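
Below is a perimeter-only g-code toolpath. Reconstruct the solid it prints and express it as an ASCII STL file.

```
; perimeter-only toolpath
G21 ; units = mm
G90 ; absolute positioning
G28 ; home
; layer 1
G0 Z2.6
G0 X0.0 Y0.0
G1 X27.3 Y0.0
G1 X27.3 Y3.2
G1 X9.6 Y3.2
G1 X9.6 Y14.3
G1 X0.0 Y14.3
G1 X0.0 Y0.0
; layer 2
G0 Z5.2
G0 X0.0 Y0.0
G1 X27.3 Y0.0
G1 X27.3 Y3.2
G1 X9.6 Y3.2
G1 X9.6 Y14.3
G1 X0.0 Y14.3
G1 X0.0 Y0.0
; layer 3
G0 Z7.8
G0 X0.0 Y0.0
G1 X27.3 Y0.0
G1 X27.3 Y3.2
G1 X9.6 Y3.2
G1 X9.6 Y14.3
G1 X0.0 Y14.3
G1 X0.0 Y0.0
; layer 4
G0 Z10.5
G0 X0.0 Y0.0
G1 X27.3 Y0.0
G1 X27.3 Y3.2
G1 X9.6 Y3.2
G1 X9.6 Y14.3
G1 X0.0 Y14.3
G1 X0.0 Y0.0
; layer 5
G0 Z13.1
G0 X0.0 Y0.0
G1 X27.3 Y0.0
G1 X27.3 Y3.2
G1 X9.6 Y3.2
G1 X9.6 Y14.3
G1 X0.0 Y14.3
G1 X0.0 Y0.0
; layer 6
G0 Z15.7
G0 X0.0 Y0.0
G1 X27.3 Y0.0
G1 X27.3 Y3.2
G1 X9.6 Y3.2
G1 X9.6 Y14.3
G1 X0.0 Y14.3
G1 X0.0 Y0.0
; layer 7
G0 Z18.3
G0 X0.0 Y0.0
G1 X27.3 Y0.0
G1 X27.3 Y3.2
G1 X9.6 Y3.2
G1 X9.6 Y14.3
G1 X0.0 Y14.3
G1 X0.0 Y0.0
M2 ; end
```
solid part
  facet normal 0.0000 0.0000 -1.0000
    outer loop
      vertex 27.3 3.2 0.0
      vertex 27.3 0.0 0.0
      vertex 0.0 0.0 0.0
    endloop
  endfacet
  facet normal 0.0000 0.0000 -1.0000
    outer loop
      vertex 9.6 3.2 0.0
      vertex 27.3 3.2 0.0
      vertex 0.0 0.0 0.0
    endloop
  endfacet
  facet normal 0.0000 0.0000 -1.0000
    outer loop
      vertex 9.6 14.3 0.0
      vertex 9.6 3.2 0.0
      vertex 0.0 0.0 0.0
    endloop
  endfacet
  facet normal 0.0000 0.0000 -1.0000
    outer loop
      vertex 0.0 14.3 0.0
      vertex 9.6 14.3 0.0
      vertex 0.0 0.0 0.0
    endloop
  endfacet
  facet normal 0.0000 0.0000 1.0000
    outer loop
      vertex 0.0 0.0 18.3
      vertex 27.3 0.0 18.3
      vertex 27.3 3.2 18.3
    endloop
  endfacet
  facet normal 0.0000 0.0000 1.0000
    outer loop
      vertex 0.0 0.0 18.3
      vertex 27.3 3.2 18.3
      vertex 9.6 3.2 18.3
    endloop
  endfacet
  facet normal 0.0000 0.0000 1.0000
    outer loop
      vertex 0.0 0.0 18.3
      vertex 9.6 3.2 18.3
      vertex 9.6 14.3 18.3
    endloop
  endfacet
  facet normal 0.0000 0.0000 1.0000
    outer loop
      vertex 0.0 0.0 18.3
      vertex 9.6 14.3 18.3
      vertex 0.0 14.3 18.3
    endloop
  endfacet
  facet normal 0.0000 -1.0000 0.0000
    outer loop
      vertex 0.0 0.0 0.0
      vertex 27.3 0.0 0.0
      vertex 27.3 0.0 18.3
    endloop
  endfacet
  facet normal 0.0000 -1.0000 0.0000
    outer loop
      vertex 0.0 0.0 0.0
      vertex 27.3 0.0 18.3
      vertex 0.0 0.0 18.3
    endloop
  endfacet
  facet normal 1.0000 0.0000 0.0000
    outer loop
      vertex 27.3 0.0 0.0
      vertex 27.3 3.2 0.0
      vertex 27.3 3.2 18.3
    endloop
  endfacet
  facet normal 1.0000 0.0000 0.0000
    outer loop
      vertex 27.3 0.0 0.0
      vertex 27.3 3.2 18.3
      vertex 27.3 0.0 18.3
    endloop
  endfacet
  facet normal 0.0000 1.0000 0.0000
    outer loop
      vertex 27.3 3.2 0.0
      vertex 9.6 3.2 0.0
      vertex 9.6 3.2 18.3
    endloop
  endfacet
  facet normal 0.0000 1.0000 0.0000
    outer loop
      vertex 27.3 3.2 0.0
      vertex 9.6 3.2 18.3
      vertex 27.3 3.2 18.3
    endloop
  endfacet
  facet normal 1.0000 0.0000 0.0000
    outer loop
      vertex 9.6 3.2 0.0
      vertex 9.6 14.3 0.0
      vertex 9.6 14.3 18.3
    endloop
  endfacet
  facet normal 1.0000 0.0000 0.0000
    outer loop
      vertex 9.6 3.2 0.0
      vertex 9.6 14.3 18.3
      vertex 9.6 3.2 18.3
    endloop
  endfacet
  facet normal 0.0000 1.0000 0.0000
    outer loop
      vertex 9.6 14.3 0.0
      vertex 0.0 14.3 0.0
      vertex 0.0 14.3 18.3
    endloop
  endfacet
  facet normal 0.0000 1.0000 0.0000
    outer loop
      vertex 9.6 14.3 0.0
      vertex 0.0 14.3 18.3
      vertex 9.6 14.3 18.3
    endloop
  endfacet
  facet normal -1.0000 0.0000 0.0000
    outer loop
      vertex 0.0 14.3 0.0
      vertex 0.0 0.0 0.0
      vertex 0.0 0.0 18.3
    endloop
  endfacet
  facet normal -1.0000 0.0000 0.0000
    outer loop
      vertex 0.0 14.3 0.0
      vertex 0.0 0.0 18.3
      vertex 0.0 14.3 18.3
    endloop
  endfacet
endsolid part

The G0 Z moves step by Δz≈2.6 mm. Every layer's G1 loop is the same polygon, so the solid is a straight extrusion of it from z=0 to z≈18.3. Closing with flat bottom and top caps and triangulating gives 20 facets — an L-shaped prism: outer 27.3 × 14.3 mm, arm thicknesses ≈ 3.2 mm (horizontal) and 9.6 mm (vertical), extruded 18.3 mm in z.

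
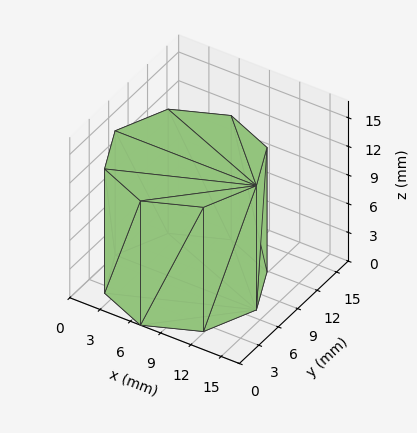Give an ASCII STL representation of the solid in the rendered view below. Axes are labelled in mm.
Reading the render: the shape is a regular 8-sided prism (a cylinder approximated with 8 flat sides), circumscribed radius ≈ 7 mm, height ≈ 13 mm (dimensions read to the nearest mm from the axis ticks). For the STL, each face is triangulated and given an outward normal.

solid part
  facet normal 0.0000 0.0000 -1.0000
    outer loop
      vertex 7.0 14.0 0.0
      vertex 11.9 11.9 0.0
      vertex 14.0 7.0 0.0
    endloop
  endfacet
  facet normal 0.0000 0.0000 -1.0000
    outer loop
      vertex 2.1 11.9 0.0
      vertex 7.0 14.0 0.0
      vertex 14.0 7.0 0.0
    endloop
  endfacet
  facet normal 0.0000 0.0000 -1.0000
    outer loop
      vertex 0.0 7.0 0.0
      vertex 2.1 11.9 0.0
      vertex 14.0 7.0 0.0
    endloop
  endfacet
  facet normal 0.0000 0.0000 -1.0000
    outer loop
      vertex 2.1 2.1 0.0
      vertex 0.0 7.0 0.0
      vertex 14.0 7.0 0.0
    endloop
  endfacet
  facet normal 0.0000 0.0000 -1.0000
    outer loop
      vertex 7.0 0.0 0.0
      vertex 2.1 2.1 0.0
      vertex 14.0 7.0 0.0
    endloop
  endfacet
  facet normal 0.0000 0.0000 -1.0000
    outer loop
      vertex 11.9 2.1 0.0
      vertex 7.0 0.0 0.0
      vertex 14.0 7.0 0.0
    endloop
  endfacet
  facet normal 0.0000 0.0000 1.0000
    outer loop
      vertex 14.0 7.0 13.0
      vertex 11.9 11.9 13.0
      vertex 7.0 14.0 13.0
    endloop
  endfacet
  facet normal 0.0000 0.0000 1.0000
    outer loop
      vertex 14.0 7.0 13.0
      vertex 7.0 14.0 13.0
      vertex 2.1 11.9 13.0
    endloop
  endfacet
  facet normal 0.0000 0.0000 1.0000
    outer loop
      vertex 14.0 7.0 13.0
      vertex 2.1 11.9 13.0
      vertex 0.0 7.0 13.0
    endloop
  endfacet
  facet normal 0.0000 0.0000 1.0000
    outer loop
      vertex 14.0 7.0 13.0
      vertex 0.0 7.0 13.0
      vertex 2.1 2.1 13.0
    endloop
  endfacet
  facet normal 0.0000 0.0000 1.0000
    outer loop
      vertex 14.0 7.0 13.0
      vertex 2.1 2.1 13.0
      vertex 7.0 0.0 13.0
    endloop
  endfacet
  facet normal 0.0000 0.0000 1.0000
    outer loop
      vertex 14.0 7.0 13.0
      vertex 7.0 0.0 13.0
      vertex 11.9 2.1 13.0
    endloop
  endfacet
  facet normal 0.9191 0.3939 0.0000
    outer loop
      vertex 14.0 7.0 0.0
      vertex 11.9 11.9 0.0
      vertex 11.9 11.9 13.0
    endloop
  endfacet
  facet normal 0.9191 0.3939 0.0000
    outer loop
      vertex 14.0 7.0 0.0
      vertex 11.9 11.9 13.0
      vertex 14.0 7.0 13.0
    endloop
  endfacet
  facet normal 0.3939 0.9191 0.0000
    outer loop
      vertex 11.9 11.9 0.0
      vertex 7.0 14.0 0.0
      vertex 7.0 14.0 13.0
    endloop
  endfacet
  facet normal 0.3939 0.9191 0.0000
    outer loop
      vertex 11.9 11.9 0.0
      vertex 7.0 14.0 13.0
      vertex 11.9 11.9 13.0
    endloop
  endfacet
  facet normal -0.3939 0.9191 0.0000
    outer loop
      vertex 7.0 14.0 0.0
      vertex 2.1 11.9 0.0
      vertex 2.1 11.9 13.0
    endloop
  endfacet
  facet normal -0.3939 0.9191 0.0000
    outer loop
      vertex 7.0 14.0 0.0
      vertex 2.1 11.9 13.0
      vertex 7.0 14.0 13.0
    endloop
  endfacet
  facet normal -0.9191 0.3939 0.0000
    outer loop
      vertex 2.1 11.9 0.0
      vertex 0.0 7.0 0.0
      vertex 0.0 7.0 13.0
    endloop
  endfacet
  facet normal -0.9191 0.3939 0.0000
    outer loop
      vertex 2.1 11.9 0.0
      vertex 0.0 7.0 13.0
      vertex 2.1 11.9 13.0
    endloop
  endfacet
  facet normal -0.9191 -0.3939 0.0000
    outer loop
      vertex 0.0 7.0 0.0
      vertex 2.1 2.1 0.0
      vertex 2.1 2.1 13.0
    endloop
  endfacet
  facet normal -0.9191 -0.3939 0.0000
    outer loop
      vertex 0.0 7.0 0.0
      vertex 2.1 2.1 13.0
      vertex 0.0 7.0 13.0
    endloop
  endfacet
  facet normal -0.3939 -0.9191 0.0000
    outer loop
      vertex 2.1 2.1 0.0
      vertex 7.0 0.0 0.0
      vertex 7.0 0.0 13.0
    endloop
  endfacet
  facet normal -0.3939 -0.9191 0.0000
    outer loop
      vertex 2.1 2.1 0.0
      vertex 7.0 0.0 13.0
      vertex 2.1 2.1 13.0
    endloop
  endfacet
  facet normal 0.3939 -0.9191 0.0000
    outer loop
      vertex 7.0 0.0 0.0
      vertex 11.9 2.1 0.0
      vertex 11.9 2.1 13.0
    endloop
  endfacet
  facet normal 0.3939 -0.9191 0.0000
    outer loop
      vertex 7.0 0.0 0.0
      vertex 11.9 2.1 13.0
      vertex 7.0 0.0 13.0
    endloop
  endfacet
  facet normal 0.9191 -0.3939 0.0000
    outer loop
      vertex 11.9 2.1 0.0
      vertex 14.0 7.0 0.0
      vertex 14.0 7.0 13.0
    endloop
  endfacet
  facet normal 0.9191 -0.3939 0.0000
    outer loop
      vertex 11.9 2.1 0.0
      vertex 14.0 7.0 13.0
      vertex 11.9 2.1 13.0
    endloop
  endfacet
endsolid part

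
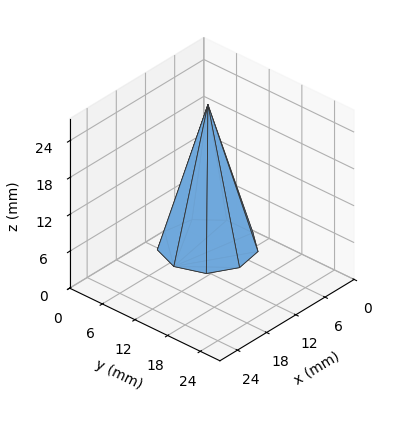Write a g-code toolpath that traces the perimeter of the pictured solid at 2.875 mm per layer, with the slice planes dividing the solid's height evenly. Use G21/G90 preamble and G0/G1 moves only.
Reading the render: the shape is a regular 9-sided pyramid, base circumscribed radius ≈ 7 mm, apex at z ≈ 23 mm (dimensions read to the nearest mm from the axis ticks). For the g-code, the solid's height is divided into equal slices at the stated Δz and each level perimeter traced with G1 moves after a G0 lift.

; perimeter-only toolpath
G21 ; units = mm
G90 ; absolute positioning
G28 ; home
; layer 1
G0 Z2.875
G0 X13.125 Y7.000
G1 X11.692 Y10.938
G1 X8.064 Y13.032
G1 X3.938 Y12.304
G1 X1.244 Y9.095
G1 X1.244 Y4.905
G1 X3.938 Y1.696
G1 X8.064 Y0.968
G1 X11.692 Y3.062
G1 X13.125 Y7.000
; layer 2
G0 Z5.750
G0 X12.250 Y7.000
G1 X11.021 Y10.375
G1 X7.912 Y12.171
G1 X4.375 Y11.546
G1 X2.067 Y8.796
G1 X2.067 Y5.204
G1 X4.375 Y2.454
G1 X7.912 Y1.829
G1 X11.021 Y3.625
G1 X12.250 Y7.000
; layer 3
G0 Z8.625
G0 X11.375 Y7.000
G1 X10.351 Y9.812
G1 X7.760 Y11.309
G1 X4.812 Y10.789
G1 X2.889 Y8.496
G1 X2.889 Y5.504
G1 X4.812 Y3.211
G1 X7.760 Y2.691
G1 X10.351 Y4.188
G1 X11.375 Y7.000
; layer 4
G0 Z11.500
G0 X10.500 Y7.000
G1 X9.681 Y9.250
G1 X7.608 Y10.447
G1 X5.250 Y10.031
G1 X3.711 Y8.197
G1 X3.711 Y5.803
G1 X5.250 Y3.969
G1 X7.608 Y3.553
G1 X9.681 Y4.750
G1 X10.500 Y7.000
; layer 5
G0 Z14.375
G0 X9.625 Y7.000
G1 X9.011 Y8.688
G1 X7.456 Y9.585
G1 X5.688 Y9.273
G1 X4.533 Y7.898
G1 X4.533 Y6.102
G1 X5.688 Y4.727
G1 X7.456 Y4.415
G1 X9.011 Y5.312
G1 X9.625 Y7.000
; layer 6
G0 Z17.250
G0 X8.750 Y7.000
G1 X8.341 Y8.125
G1 X7.304 Y8.723
G1 X6.125 Y8.515
G1 X5.356 Y7.598
G1 X5.356 Y6.402
G1 X6.125 Y5.484
G1 X7.304 Y5.277
G1 X8.341 Y5.875
G1 X8.750 Y7.000
; layer 7
G0 Z20.125
G0 X7.875 Y7.000
G1 X7.670 Y7.562
G1 X7.152 Y7.862
G1 X6.562 Y7.758
G1 X6.178 Y7.299
G1 X6.178 Y6.701
G1 X6.562 Y6.242
G1 X7.152 Y6.138
G1 X7.670 Y6.438
G1 X7.875 Y7.000
M2 ; end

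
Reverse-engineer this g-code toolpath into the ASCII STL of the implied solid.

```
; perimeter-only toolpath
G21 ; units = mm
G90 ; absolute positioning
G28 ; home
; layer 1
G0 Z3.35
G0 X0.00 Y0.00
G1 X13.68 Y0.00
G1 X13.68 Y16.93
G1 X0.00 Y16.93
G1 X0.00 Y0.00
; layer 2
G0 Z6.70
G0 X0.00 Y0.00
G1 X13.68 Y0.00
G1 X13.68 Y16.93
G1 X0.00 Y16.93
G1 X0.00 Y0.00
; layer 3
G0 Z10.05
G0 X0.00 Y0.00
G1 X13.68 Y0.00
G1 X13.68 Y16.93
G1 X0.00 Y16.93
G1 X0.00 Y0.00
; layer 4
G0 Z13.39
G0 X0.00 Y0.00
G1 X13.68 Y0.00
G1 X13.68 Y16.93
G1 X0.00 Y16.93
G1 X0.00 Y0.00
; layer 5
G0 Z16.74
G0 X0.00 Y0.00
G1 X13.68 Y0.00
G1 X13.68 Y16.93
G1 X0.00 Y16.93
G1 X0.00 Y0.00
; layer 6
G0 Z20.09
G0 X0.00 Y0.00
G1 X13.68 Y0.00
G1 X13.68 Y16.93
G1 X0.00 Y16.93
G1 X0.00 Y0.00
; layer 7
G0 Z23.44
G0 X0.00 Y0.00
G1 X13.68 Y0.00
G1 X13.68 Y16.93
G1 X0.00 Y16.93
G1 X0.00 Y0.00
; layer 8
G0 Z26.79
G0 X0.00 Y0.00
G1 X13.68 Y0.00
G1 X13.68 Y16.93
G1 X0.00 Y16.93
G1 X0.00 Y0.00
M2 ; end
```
solid part
  facet normal 0.0000 0.0000 -1.0000
    outer loop
      vertex 13.68 16.93 0.00
      vertex 13.68 0.00 0.00
      vertex 0.00 0.00 0.00
    endloop
  endfacet
  facet normal 0.0000 0.0000 -1.0000
    outer loop
      vertex 0.00 16.93 0.00
      vertex 13.68 16.93 0.00
      vertex 0.00 0.00 0.00
    endloop
  endfacet
  facet normal 0.0000 0.0000 1.0000
    outer loop
      vertex 0.00 0.00 26.79
      vertex 13.68 0.00 26.79
      vertex 13.68 16.93 26.79
    endloop
  endfacet
  facet normal 0.0000 0.0000 1.0000
    outer loop
      vertex 0.00 0.00 26.79
      vertex 13.68 16.93 26.79
      vertex 0.00 16.93 26.79
    endloop
  endfacet
  facet normal 0.0000 -1.0000 0.0000
    outer loop
      vertex 0.00 0.00 0.00
      vertex 13.68 0.00 0.00
      vertex 13.68 0.00 26.79
    endloop
  endfacet
  facet normal 0.0000 -1.0000 0.0000
    outer loop
      vertex 0.00 0.00 0.00
      vertex 13.68 0.00 26.79
      vertex 0.00 0.00 26.79
    endloop
  endfacet
  facet normal 0.0000 1.0000 0.0000
    outer loop
      vertex 13.68 16.93 26.79
      vertex 13.68 16.93 0.00
      vertex 0.00 16.93 0.00
    endloop
  endfacet
  facet normal 0.0000 1.0000 0.0000
    outer loop
      vertex 0.00 16.93 26.79
      vertex 13.68 16.93 26.79
      vertex 0.00 16.93 0.00
    endloop
  endfacet
  facet normal -1.0000 0.0000 0.0000
    outer loop
      vertex 0.00 16.93 26.79
      vertex 0.00 16.93 0.00
      vertex 0.00 0.00 0.00
    endloop
  endfacet
  facet normal -1.0000 0.0000 0.0000
    outer loop
      vertex 0.00 0.00 26.79
      vertex 0.00 16.93 26.79
      vertex 0.00 0.00 0.00
    endloop
  endfacet
  facet normal 1.0000 0.0000 0.0000
    outer loop
      vertex 13.68 0.00 0.00
      vertex 13.68 16.93 0.00
      vertex 13.68 16.93 26.79
    endloop
  endfacet
  facet normal 1.0000 0.0000 0.0000
    outer loop
      vertex 13.68 0.00 0.00
      vertex 13.68 16.93 26.79
      vertex 13.68 0.00 26.79
    endloop
  endfacet
endsolid part

The G0 Z moves step by Δz≈3.35 mm. Every layer's G1 loop is the same polygon, so the solid is a straight extrusion of it from z=0 to z≈26.8. Closing with flat bottom and top caps and triangulating gives 12 facets — a rectangular box, roughly 13.7 × 16.9 mm footprint and 26.8 mm tall.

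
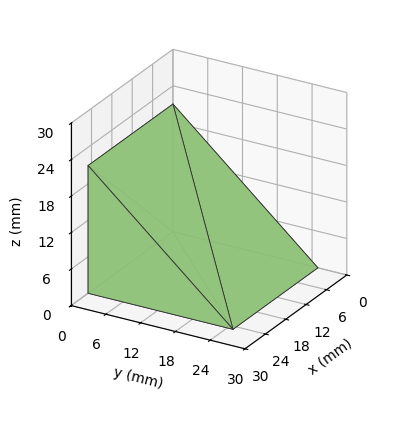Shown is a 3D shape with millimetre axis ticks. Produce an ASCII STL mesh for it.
Reading the render: the shape is a wedge (ramp): 25 × 25 mm base, rising to 21 mm along the y=0 edge and sloping linearly to z=0 at y=25 (dimensions read to the nearest mm from the axis ticks). For the STL, each face is triangulated and given an outward normal.

solid part
  facet normal 0.0000 0.0000 -1.0000
    outer loop
      vertex 25.0 25.0 0.0
      vertex 25.0 0.0 0.0
      vertex 0.0 0.0 0.0
    endloop
  endfacet
  facet normal 0.0000 0.0000 -1.0000
    outer loop
      vertex 0.0 25.0 0.0
      vertex 25.0 25.0 0.0
      vertex 0.0 0.0 0.0
    endloop
  endfacet
  facet normal 0.0000 -1.0000 0.0000
    outer loop
      vertex 0.0 0.0 0.0
      vertex 25.0 0.0 0.0
      vertex 25.0 0.0 21.0
    endloop
  endfacet
  facet normal 0.0000 -1.0000 0.0000
    outer loop
      vertex 0.0 0.0 0.0
      vertex 25.0 0.0 21.0
      vertex 0.0 0.0 21.0
    endloop
  endfacet
  facet normal 0.0000 0.6432 0.7657
    outer loop
      vertex 0.0 0.0 21.0
      vertex 25.0 0.0 21.0
      vertex 25.0 25.0 0.0
    endloop
  endfacet
  facet normal 0.0000 0.6432 0.7657
    outer loop
      vertex 0.0 0.0 21.0
      vertex 25.0 25.0 0.0
      vertex 0.0 25.0 0.0
    endloop
  endfacet
  facet normal -1.0000 0.0000 0.0000
    outer loop
      vertex 0.0 0.0 21.0
      vertex 0.0 25.0 0.0
      vertex 0.0 0.0 0.0
    endloop
  endfacet
  facet normal 1.0000 0.0000 0.0000
    outer loop
      vertex 25.0 0.0 0.0
      vertex 25.0 25.0 0.0
      vertex 25.0 0.0 21.0
    endloop
  endfacet
endsolid part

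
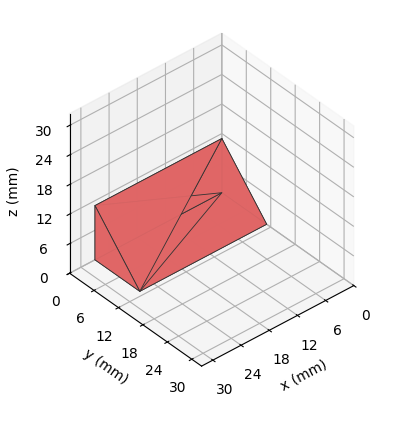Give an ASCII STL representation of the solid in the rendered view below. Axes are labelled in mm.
Reading the render: the shape is a wedge (ramp): 27 × 11 mm base, rising to 11 mm along the y=0 edge and sloping linearly to z=0 at y=11 (dimensions read to the nearest mm from the axis ticks). For the STL, each face is triangulated and given an outward normal.

solid part
  facet normal 0.0000 0.0000 -1.0000
    outer loop
      vertex 27.0 11.0 0.0
      vertex 27.0 0.0 0.0
      vertex 0.0 0.0 0.0
    endloop
  endfacet
  facet normal 0.0000 0.0000 -1.0000
    outer loop
      vertex 0.0 11.0 0.0
      vertex 27.0 11.0 0.0
      vertex 0.0 0.0 0.0
    endloop
  endfacet
  facet normal 0.0000 -1.0000 0.0000
    outer loop
      vertex 0.0 0.0 0.0
      vertex 27.0 0.0 0.0
      vertex 27.0 0.0 11.0
    endloop
  endfacet
  facet normal 0.0000 -1.0000 0.0000
    outer loop
      vertex 0.0 0.0 0.0
      vertex 27.0 0.0 11.0
      vertex 0.0 0.0 11.0
    endloop
  endfacet
  facet normal 0.0000 0.7071 0.7071
    outer loop
      vertex 0.0 0.0 11.0
      vertex 27.0 0.0 11.0
      vertex 27.0 11.0 0.0
    endloop
  endfacet
  facet normal 0.0000 0.7071 0.7071
    outer loop
      vertex 0.0 0.0 11.0
      vertex 27.0 11.0 0.0
      vertex 0.0 11.0 0.0
    endloop
  endfacet
  facet normal -1.0000 0.0000 0.0000
    outer loop
      vertex 0.0 0.0 11.0
      vertex 0.0 11.0 0.0
      vertex 0.0 0.0 0.0
    endloop
  endfacet
  facet normal 1.0000 0.0000 0.0000
    outer loop
      vertex 27.0 0.0 0.0
      vertex 27.0 11.0 0.0
      vertex 27.0 0.0 11.0
    endloop
  endfacet
endsolid part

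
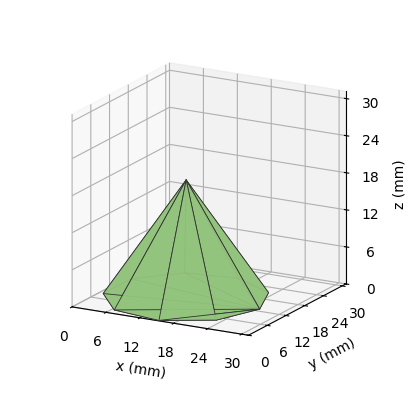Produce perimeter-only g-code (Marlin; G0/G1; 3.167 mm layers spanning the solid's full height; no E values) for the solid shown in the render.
Reading the render: the shape is a regular 9-sided pyramid, base circumscribed radius ≈ 13 mm, apex at z ≈ 19 mm (dimensions read to the nearest mm from the axis ticks). For the g-code, the solid's height is divided into equal slices at the stated Δz and each level perimeter traced with G1 moves after a G0 lift.

; perimeter-only toolpath
G21 ; units = mm
G90 ; absolute positioning
G28 ; home
; layer 1
G0 Z3.167
G0 X23.833 Y13.000
G1 X21.299 Y19.963
G1 X14.881 Y23.669
G1 X7.583 Y22.382
G1 X2.820 Y16.705
G1 X2.820 Y9.295
G1 X7.583 Y3.618
G1 X14.881 Y2.331
G1 X21.299 Y6.037
G1 X23.833 Y13.000
; layer 2
G0 Z6.333
G0 X21.667 Y13.000
G1 X19.639 Y18.571
G1 X14.505 Y21.535
G1 X8.667 Y20.505
G1 X4.856 Y15.964
G1 X4.856 Y10.036
G1 X8.667 Y5.495
G1 X14.505 Y4.465
G1 X19.639 Y7.429
G1 X21.667 Y13.000
; layer 3
G0 Z9.500
G0 X19.500 Y13.000
G1 X17.980 Y17.178
G1 X14.128 Y19.401
G1 X9.750 Y18.629
G1 X6.892 Y15.223
G1 X6.892 Y10.777
G1 X9.750 Y7.371
G1 X14.128 Y6.598
G1 X17.980 Y8.822
G1 X19.500 Y13.000
; layer 4
G0 Z12.667
G0 X17.333 Y13.000
G1 X16.320 Y15.785
G1 X13.752 Y17.268
G1 X10.833 Y16.753
G1 X8.928 Y14.482
G1 X8.928 Y11.518
G1 X10.833 Y9.247
G1 X13.752 Y8.732
G1 X16.320 Y10.215
G1 X17.333 Y13.000
; layer 5
G0 Z15.833
G0 X15.167 Y13.000
G1 X14.660 Y14.393
G1 X13.376 Y15.134
G1 X11.917 Y14.876
G1 X10.964 Y13.741
G1 X10.964 Y12.259
G1 X11.917 Y11.124
G1 X13.376 Y10.866
G1 X14.660 Y11.607
G1 X15.167 Y13.000
M2 ; end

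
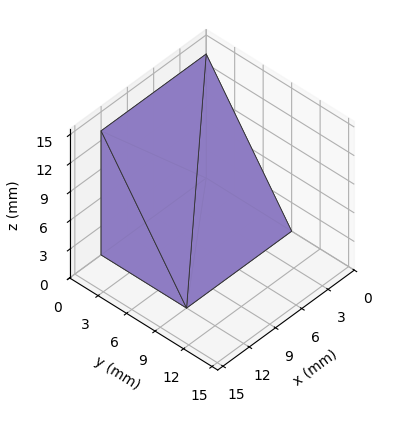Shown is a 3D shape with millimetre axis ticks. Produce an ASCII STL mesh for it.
Reading the render: the shape is a wedge (ramp): 12 × 9 mm base, rising to 13 mm along the y=0 edge and sloping linearly to z=0 at y=9 (dimensions read to the nearest mm from the axis ticks). For the STL, each face is triangulated and given an outward normal.

solid part
  facet normal 0.0000 0.0000 -1.0000
    outer loop
      vertex 12.00 9.00 0.00
      vertex 12.00 0.00 0.00
      vertex 0.00 0.00 0.00
    endloop
  endfacet
  facet normal 0.0000 0.0000 -1.0000
    outer loop
      vertex 0.00 9.00 0.00
      vertex 12.00 9.00 0.00
      vertex 0.00 0.00 0.00
    endloop
  endfacet
  facet normal 0.0000 -1.0000 0.0000
    outer loop
      vertex 0.00 0.00 0.00
      vertex 12.00 0.00 0.00
      vertex 12.00 0.00 13.00
    endloop
  endfacet
  facet normal 0.0000 -1.0000 0.0000
    outer loop
      vertex 0.00 0.00 0.00
      vertex 12.00 0.00 13.00
      vertex 0.00 0.00 13.00
    endloop
  endfacet
  facet normal 0.0000 0.8222 0.5692
    outer loop
      vertex 0.00 0.00 13.00
      vertex 12.00 0.00 13.00
      vertex 12.00 9.00 0.00
    endloop
  endfacet
  facet normal 0.0000 0.8222 0.5692
    outer loop
      vertex 0.00 0.00 13.00
      vertex 12.00 9.00 0.00
      vertex 0.00 9.00 0.00
    endloop
  endfacet
  facet normal -1.0000 0.0000 0.0000
    outer loop
      vertex 0.00 0.00 13.00
      vertex 0.00 9.00 0.00
      vertex 0.00 0.00 0.00
    endloop
  endfacet
  facet normal 1.0000 0.0000 0.0000
    outer loop
      vertex 12.00 0.00 0.00
      vertex 12.00 9.00 0.00
      vertex 12.00 0.00 13.00
    endloop
  endfacet
endsolid part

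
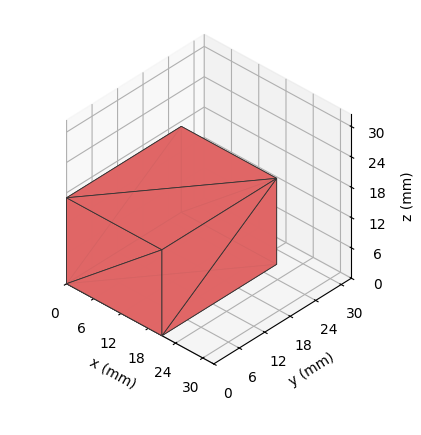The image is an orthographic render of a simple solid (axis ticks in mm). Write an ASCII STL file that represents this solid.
Reading the render: the shape is a rectangular box, roughly 21 × 27 mm footprint and 17 mm tall (dimensions read to the nearest mm from the axis ticks). For the STL, each face is triangulated and given an outward normal.

solid part
  facet normal 0.0000 0.0000 -1.0000
    outer loop
      vertex 21.000 27.000 0.000
      vertex 21.000 0.000 0.000
      vertex 0.000 0.000 0.000
    endloop
  endfacet
  facet normal 0.0000 0.0000 -1.0000
    outer loop
      vertex 0.000 27.000 0.000
      vertex 21.000 27.000 0.000
      vertex 0.000 0.000 0.000
    endloop
  endfacet
  facet normal 0.0000 0.0000 1.0000
    outer loop
      vertex 0.000 0.000 17.000
      vertex 21.000 0.000 17.000
      vertex 21.000 27.000 17.000
    endloop
  endfacet
  facet normal 0.0000 0.0000 1.0000
    outer loop
      vertex 0.000 0.000 17.000
      vertex 21.000 27.000 17.000
      vertex 0.000 27.000 17.000
    endloop
  endfacet
  facet normal 0.0000 -1.0000 0.0000
    outer loop
      vertex 0.000 0.000 0.000
      vertex 21.000 0.000 0.000
      vertex 21.000 0.000 17.000
    endloop
  endfacet
  facet normal 0.0000 -1.0000 0.0000
    outer loop
      vertex 0.000 0.000 0.000
      vertex 21.000 0.000 17.000
      vertex 0.000 0.000 17.000
    endloop
  endfacet
  facet normal 0.0000 1.0000 0.0000
    outer loop
      vertex 21.000 27.000 17.000
      vertex 21.000 27.000 0.000
      vertex 0.000 27.000 0.000
    endloop
  endfacet
  facet normal 0.0000 1.0000 0.0000
    outer loop
      vertex 0.000 27.000 17.000
      vertex 21.000 27.000 17.000
      vertex 0.000 27.000 0.000
    endloop
  endfacet
  facet normal -1.0000 0.0000 0.0000
    outer loop
      vertex 0.000 27.000 17.000
      vertex 0.000 27.000 0.000
      vertex 0.000 0.000 0.000
    endloop
  endfacet
  facet normal -1.0000 0.0000 0.0000
    outer loop
      vertex 0.000 0.000 17.000
      vertex 0.000 27.000 17.000
      vertex 0.000 0.000 0.000
    endloop
  endfacet
  facet normal 1.0000 0.0000 0.0000
    outer loop
      vertex 21.000 0.000 0.000
      vertex 21.000 27.000 0.000
      vertex 21.000 27.000 17.000
    endloop
  endfacet
  facet normal 1.0000 0.0000 0.0000
    outer loop
      vertex 21.000 0.000 0.000
      vertex 21.000 27.000 17.000
      vertex 21.000 0.000 17.000
    endloop
  endfacet
endsolid part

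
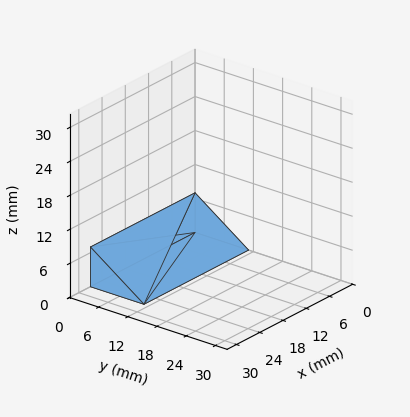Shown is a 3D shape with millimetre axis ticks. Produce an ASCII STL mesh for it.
Reading the render: the shape is a wedge (ramp): 27 × 11 mm base, rising to 7 mm along the y=0 edge and sloping linearly to z=0 at y=11 (dimensions read to the nearest mm from the axis ticks). For the STL, each face is triangulated and given an outward normal.

solid part
  facet normal 0.0000 0.0000 -1.0000
    outer loop
      vertex 27.000 11.000 0.000
      vertex 27.000 0.000 0.000
      vertex 0.000 0.000 0.000
    endloop
  endfacet
  facet normal 0.0000 0.0000 -1.0000
    outer loop
      vertex 0.000 11.000 0.000
      vertex 27.000 11.000 0.000
      vertex 0.000 0.000 0.000
    endloop
  endfacet
  facet normal 0.0000 -1.0000 0.0000
    outer loop
      vertex 0.000 0.000 0.000
      vertex 27.000 0.000 0.000
      vertex 27.000 0.000 7.000
    endloop
  endfacet
  facet normal 0.0000 -1.0000 0.0000
    outer loop
      vertex 0.000 0.000 0.000
      vertex 27.000 0.000 7.000
      vertex 0.000 0.000 7.000
    endloop
  endfacet
  facet normal 0.0000 0.5369 0.8437
    outer loop
      vertex 0.000 0.000 7.000
      vertex 27.000 0.000 7.000
      vertex 27.000 11.000 0.000
    endloop
  endfacet
  facet normal 0.0000 0.5369 0.8437
    outer loop
      vertex 0.000 0.000 7.000
      vertex 27.000 11.000 0.000
      vertex 0.000 11.000 0.000
    endloop
  endfacet
  facet normal -1.0000 0.0000 0.0000
    outer loop
      vertex 0.000 0.000 7.000
      vertex 0.000 11.000 0.000
      vertex 0.000 0.000 0.000
    endloop
  endfacet
  facet normal 1.0000 0.0000 0.0000
    outer loop
      vertex 27.000 0.000 0.000
      vertex 27.000 11.000 0.000
      vertex 27.000 0.000 7.000
    endloop
  endfacet
endsolid part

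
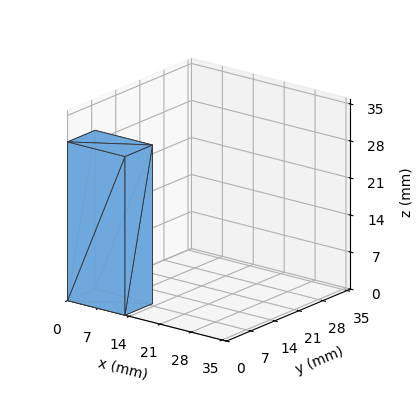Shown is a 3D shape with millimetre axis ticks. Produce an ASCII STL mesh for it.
Reading the render: the shape is a rectangular box, roughly 13 × 8 mm footprint and 30 mm tall (dimensions read to the nearest mm from the axis ticks). For the STL, each face is triangulated and given an outward normal.

solid part
  facet normal 0.0000 0.0000 -1.0000
    outer loop
      vertex 13.00 8.00 0.00
      vertex 13.00 0.00 0.00
      vertex 0.00 0.00 0.00
    endloop
  endfacet
  facet normal 0.0000 0.0000 -1.0000
    outer loop
      vertex 0.00 8.00 0.00
      vertex 13.00 8.00 0.00
      vertex 0.00 0.00 0.00
    endloop
  endfacet
  facet normal 0.0000 0.0000 1.0000
    outer loop
      vertex 0.00 0.00 30.00
      vertex 13.00 0.00 30.00
      vertex 13.00 8.00 30.00
    endloop
  endfacet
  facet normal 0.0000 0.0000 1.0000
    outer loop
      vertex 0.00 0.00 30.00
      vertex 13.00 8.00 30.00
      vertex 0.00 8.00 30.00
    endloop
  endfacet
  facet normal 0.0000 -1.0000 0.0000
    outer loop
      vertex 0.00 0.00 0.00
      vertex 13.00 0.00 0.00
      vertex 13.00 0.00 30.00
    endloop
  endfacet
  facet normal 0.0000 -1.0000 0.0000
    outer loop
      vertex 0.00 0.00 0.00
      vertex 13.00 0.00 30.00
      vertex 0.00 0.00 30.00
    endloop
  endfacet
  facet normal 0.0000 1.0000 0.0000
    outer loop
      vertex 13.00 8.00 30.00
      vertex 13.00 8.00 0.00
      vertex 0.00 8.00 0.00
    endloop
  endfacet
  facet normal 0.0000 1.0000 0.0000
    outer loop
      vertex 0.00 8.00 30.00
      vertex 13.00 8.00 30.00
      vertex 0.00 8.00 0.00
    endloop
  endfacet
  facet normal -1.0000 0.0000 0.0000
    outer loop
      vertex 0.00 8.00 30.00
      vertex 0.00 8.00 0.00
      vertex 0.00 0.00 0.00
    endloop
  endfacet
  facet normal -1.0000 0.0000 0.0000
    outer loop
      vertex 0.00 0.00 30.00
      vertex 0.00 8.00 30.00
      vertex 0.00 0.00 0.00
    endloop
  endfacet
  facet normal 1.0000 0.0000 0.0000
    outer loop
      vertex 13.00 0.00 0.00
      vertex 13.00 8.00 0.00
      vertex 13.00 8.00 30.00
    endloop
  endfacet
  facet normal 1.0000 0.0000 0.0000
    outer loop
      vertex 13.00 0.00 0.00
      vertex 13.00 8.00 30.00
      vertex 13.00 0.00 30.00
    endloop
  endfacet
endsolid part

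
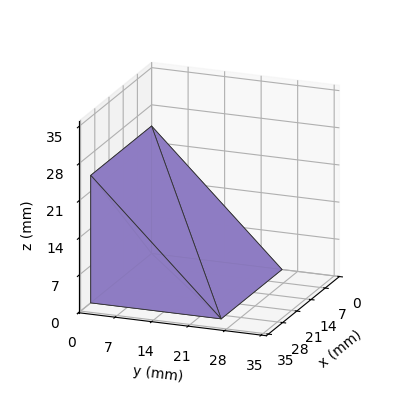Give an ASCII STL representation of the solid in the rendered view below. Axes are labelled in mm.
Reading the render: the shape is a wedge (ramp): 30 × 25 mm base, rising to 24 mm along the y=0 edge and sloping linearly to z=0 at y=25 (dimensions read to the nearest mm from the axis ticks). For the STL, each face is triangulated and given an outward normal.

solid part
  facet normal 0.0000 0.0000 -1.0000
    outer loop
      vertex 30.00 25.00 0.00
      vertex 30.00 0.00 0.00
      vertex 0.00 0.00 0.00
    endloop
  endfacet
  facet normal 0.0000 0.0000 -1.0000
    outer loop
      vertex 0.00 25.00 0.00
      vertex 30.00 25.00 0.00
      vertex 0.00 0.00 0.00
    endloop
  endfacet
  facet normal 0.0000 -1.0000 0.0000
    outer loop
      vertex 0.00 0.00 0.00
      vertex 30.00 0.00 0.00
      vertex 30.00 0.00 24.00
    endloop
  endfacet
  facet normal 0.0000 -1.0000 0.0000
    outer loop
      vertex 0.00 0.00 0.00
      vertex 30.00 0.00 24.00
      vertex 0.00 0.00 24.00
    endloop
  endfacet
  facet normal 0.0000 0.6925 0.7214
    outer loop
      vertex 0.00 0.00 24.00
      vertex 30.00 0.00 24.00
      vertex 30.00 25.00 0.00
    endloop
  endfacet
  facet normal 0.0000 0.6925 0.7214
    outer loop
      vertex 0.00 0.00 24.00
      vertex 30.00 25.00 0.00
      vertex 0.00 25.00 0.00
    endloop
  endfacet
  facet normal -1.0000 0.0000 0.0000
    outer loop
      vertex 0.00 0.00 24.00
      vertex 0.00 25.00 0.00
      vertex 0.00 0.00 0.00
    endloop
  endfacet
  facet normal 1.0000 0.0000 0.0000
    outer loop
      vertex 30.00 0.00 0.00
      vertex 30.00 25.00 0.00
      vertex 30.00 0.00 24.00
    endloop
  endfacet
endsolid part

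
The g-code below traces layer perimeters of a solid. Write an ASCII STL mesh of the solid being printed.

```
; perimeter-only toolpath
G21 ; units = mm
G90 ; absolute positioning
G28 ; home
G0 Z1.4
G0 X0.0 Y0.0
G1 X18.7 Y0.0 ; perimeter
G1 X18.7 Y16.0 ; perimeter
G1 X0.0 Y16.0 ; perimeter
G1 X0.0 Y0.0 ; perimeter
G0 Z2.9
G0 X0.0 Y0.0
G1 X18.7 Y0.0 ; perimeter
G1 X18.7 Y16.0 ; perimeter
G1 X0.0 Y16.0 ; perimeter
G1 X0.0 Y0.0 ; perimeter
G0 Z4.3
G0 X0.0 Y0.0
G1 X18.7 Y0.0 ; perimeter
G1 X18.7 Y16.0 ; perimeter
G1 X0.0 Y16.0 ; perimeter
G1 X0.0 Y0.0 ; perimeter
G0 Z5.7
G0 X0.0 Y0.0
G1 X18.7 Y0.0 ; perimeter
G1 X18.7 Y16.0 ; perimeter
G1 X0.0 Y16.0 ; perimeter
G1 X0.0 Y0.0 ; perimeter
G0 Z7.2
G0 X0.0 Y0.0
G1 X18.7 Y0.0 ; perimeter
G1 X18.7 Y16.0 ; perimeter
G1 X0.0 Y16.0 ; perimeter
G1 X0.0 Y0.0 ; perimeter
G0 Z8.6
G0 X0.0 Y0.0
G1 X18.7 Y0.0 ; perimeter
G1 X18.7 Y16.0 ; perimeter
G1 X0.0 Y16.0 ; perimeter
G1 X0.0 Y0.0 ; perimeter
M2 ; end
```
solid part
  facet normal 0.0000 0.0000 -1.0000
    outer loop
      vertex 18.7 16.0 0.0
      vertex 18.7 0.0 0.0
      vertex 0.0 0.0 0.0
    endloop
  endfacet
  facet normal 0.0000 0.0000 -1.0000
    outer loop
      vertex 0.0 16.0 0.0
      vertex 18.7 16.0 0.0
      vertex 0.0 0.0 0.0
    endloop
  endfacet
  facet normal 0.0000 0.0000 1.0000
    outer loop
      vertex 0.0 0.0 8.6
      vertex 18.7 0.0 8.6
      vertex 18.7 16.0 8.6
    endloop
  endfacet
  facet normal 0.0000 0.0000 1.0000
    outer loop
      vertex 0.0 0.0 8.6
      vertex 18.7 16.0 8.6
      vertex 0.0 16.0 8.6
    endloop
  endfacet
  facet normal 0.0000 -1.0000 0.0000
    outer loop
      vertex 0.0 0.0 0.0
      vertex 18.7 0.0 0.0
      vertex 18.7 0.0 8.6
    endloop
  endfacet
  facet normal 0.0000 -1.0000 0.0000
    outer loop
      vertex 0.0 0.0 0.0
      vertex 18.7 0.0 8.6
      vertex 0.0 0.0 8.6
    endloop
  endfacet
  facet normal 0.0000 1.0000 0.0000
    outer loop
      vertex 18.7 16.0 8.6
      vertex 18.7 16.0 0.0
      vertex 0.0 16.0 0.0
    endloop
  endfacet
  facet normal 0.0000 1.0000 0.0000
    outer loop
      vertex 0.0 16.0 8.6
      vertex 18.7 16.0 8.6
      vertex 0.0 16.0 0.0
    endloop
  endfacet
  facet normal -1.0000 0.0000 0.0000
    outer loop
      vertex 0.0 16.0 8.6
      vertex 0.0 16.0 0.0
      vertex 0.0 0.0 0.0
    endloop
  endfacet
  facet normal -1.0000 0.0000 0.0000
    outer loop
      vertex 0.0 0.0 8.6
      vertex 0.0 16.0 8.6
      vertex 0.0 0.0 0.0
    endloop
  endfacet
  facet normal 1.0000 0.0000 0.0000
    outer loop
      vertex 18.7 0.0 0.0
      vertex 18.7 16.0 0.0
      vertex 18.7 16.0 8.6
    endloop
  endfacet
  facet normal 1.0000 0.0000 0.0000
    outer loop
      vertex 18.7 0.0 0.0
      vertex 18.7 16.0 8.6
      vertex 18.7 0.0 8.6
    endloop
  endfacet
endsolid part

The G0 Z moves step by Δz≈1.4 mm. Every layer's G1 loop is the same polygon, so the solid is a straight extrusion of it from z=0 to z≈8.6. Closing with flat bottom and top caps and triangulating gives 12 facets — a rectangular box, roughly 18.7 × 16 mm footprint and 8.6 mm tall.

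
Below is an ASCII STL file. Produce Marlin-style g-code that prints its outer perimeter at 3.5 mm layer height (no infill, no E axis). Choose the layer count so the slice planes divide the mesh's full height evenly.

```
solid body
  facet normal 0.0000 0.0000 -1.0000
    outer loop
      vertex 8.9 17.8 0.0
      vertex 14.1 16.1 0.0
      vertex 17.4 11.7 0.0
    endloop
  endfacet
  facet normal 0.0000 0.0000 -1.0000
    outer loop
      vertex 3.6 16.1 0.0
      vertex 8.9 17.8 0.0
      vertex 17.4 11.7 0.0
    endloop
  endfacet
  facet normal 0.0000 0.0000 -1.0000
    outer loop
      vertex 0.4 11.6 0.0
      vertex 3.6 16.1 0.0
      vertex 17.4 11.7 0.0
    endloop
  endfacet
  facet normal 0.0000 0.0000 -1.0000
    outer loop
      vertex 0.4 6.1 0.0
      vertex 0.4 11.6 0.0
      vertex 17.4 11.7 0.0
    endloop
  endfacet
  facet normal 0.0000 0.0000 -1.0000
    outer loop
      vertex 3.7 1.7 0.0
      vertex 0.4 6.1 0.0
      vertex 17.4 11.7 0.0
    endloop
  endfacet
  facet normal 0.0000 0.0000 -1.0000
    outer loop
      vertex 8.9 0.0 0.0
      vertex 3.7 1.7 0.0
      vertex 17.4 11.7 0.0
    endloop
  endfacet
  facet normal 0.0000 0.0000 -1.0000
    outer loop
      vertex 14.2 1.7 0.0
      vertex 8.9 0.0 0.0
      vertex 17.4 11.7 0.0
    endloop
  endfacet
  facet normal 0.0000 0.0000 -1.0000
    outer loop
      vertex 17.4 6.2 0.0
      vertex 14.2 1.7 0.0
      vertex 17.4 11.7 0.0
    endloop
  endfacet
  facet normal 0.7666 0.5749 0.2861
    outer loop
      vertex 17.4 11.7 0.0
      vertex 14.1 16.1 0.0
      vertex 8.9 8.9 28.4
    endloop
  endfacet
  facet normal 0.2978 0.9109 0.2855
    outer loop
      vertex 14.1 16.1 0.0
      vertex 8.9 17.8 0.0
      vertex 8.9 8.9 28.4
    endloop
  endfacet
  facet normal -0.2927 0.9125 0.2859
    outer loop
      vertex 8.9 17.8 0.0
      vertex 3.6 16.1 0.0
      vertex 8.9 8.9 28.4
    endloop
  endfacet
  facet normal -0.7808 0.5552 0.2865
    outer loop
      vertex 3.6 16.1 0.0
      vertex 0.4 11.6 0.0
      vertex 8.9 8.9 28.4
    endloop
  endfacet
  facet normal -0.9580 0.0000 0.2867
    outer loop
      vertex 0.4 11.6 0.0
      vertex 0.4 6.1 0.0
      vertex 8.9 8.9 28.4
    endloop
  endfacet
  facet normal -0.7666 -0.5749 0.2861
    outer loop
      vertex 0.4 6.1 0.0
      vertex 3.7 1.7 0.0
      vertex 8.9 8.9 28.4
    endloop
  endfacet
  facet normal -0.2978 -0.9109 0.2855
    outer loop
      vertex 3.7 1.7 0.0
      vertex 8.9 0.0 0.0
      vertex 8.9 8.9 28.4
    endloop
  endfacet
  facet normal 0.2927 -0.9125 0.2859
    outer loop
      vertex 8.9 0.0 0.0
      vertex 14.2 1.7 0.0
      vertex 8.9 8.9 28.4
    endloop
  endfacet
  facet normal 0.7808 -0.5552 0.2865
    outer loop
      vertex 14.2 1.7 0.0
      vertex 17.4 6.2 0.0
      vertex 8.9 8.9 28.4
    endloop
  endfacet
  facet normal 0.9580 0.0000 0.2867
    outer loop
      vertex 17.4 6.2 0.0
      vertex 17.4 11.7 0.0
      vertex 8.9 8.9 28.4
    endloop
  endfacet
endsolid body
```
; perimeter-only toolpath
G21 ; units = mm
G90 ; absolute positioning
G28 ; home
; layer 1
G0 Z3.5
G0 X16.3 Y11.3
G1 X13.5 Y15.2
G1 X8.9 Y16.7
G1 X4.3 Y15.2
G1 X1.5 Y11.3
G1 X1.5 Y6.4
G1 X4.4 Y2.6
G1 X8.9 Y1.1
G1 X13.5 Y2.6
G1 X16.3 Y6.5
G1 X16.3 Y11.3
; layer 2
G0 Z7.1
G0 X15.3 Y11.0
G1 X12.8 Y14.3
G1 X8.9 Y15.6
G1 X4.9 Y14.3
G1 X2.5 Y10.9
G1 X2.5 Y6.8
G1 X5.0 Y3.5
G1 X8.9 Y2.2
G1 X12.9 Y3.5
G1 X15.3 Y6.9
G1 X15.3 Y11.0
; layer 3
G0 Z10.6
G0 X14.2 Y10.7
G1 X12.2 Y13.4
G1 X8.9 Y14.5
G1 X5.6 Y13.4
G1 X3.6 Y10.6
G1 X3.6 Y7.2
G1 X5.7 Y4.4
G1 X8.9 Y3.3
G1 X12.2 Y4.4
G1 X14.2 Y7.2
G1 X14.2 Y10.7
; layer 4
G0 Z14.2
G0 X13.1 Y10.3
G1 X11.5 Y12.5
G1 X8.9 Y13.4
G1 X6.2 Y12.5
G1 X4.7 Y10.2
G1 X4.7 Y7.5
G1 X6.3 Y5.3
G1 X8.9 Y4.5
G1 X11.6 Y5.3
G1 X13.1 Y7.6
G1 X13.1 Y10.3
; layer 5
G0 Z17.8
G0 X12.1 Y9.9
G1 X10.8 Y11.6
G1 X8.9 Y12.2
G1 X6.9 Y11.6
G1 X5.7 Y9.9
G1 X5.7 Y7.8
G1 X7.0 Y6.2
G1 X8.9 Y5.6
G1 X10.9 Y6.2
G1 X12.1 Y7.9
G1 X12.1 Y9.9
; layer 6
G0 Z21.3
G0 X11.0 Y9.6
G1 X10.2 Y10.7
G1 X8.9 Y11.1
G1 X7.6 Y10.7
G1 X6.8 Y9.6
G1 X6.8 Y8.2
G1 X7.6 Y7.1
G1 X8.9 Y6.7
G1 X10.2 Y7.1
G1 X11.0 Y8.2
G1 X11.0 Y9.6
; layer 7
G0 Z24.8
G0 X10.0 Y9.2
G1 X9.6 Y9.8
G1 X8.9 Y10.0
G1 X8.2 Y9.8
G1 X7.8 Y9.2
G1 X7.8 Y8.6
G1 X8.2 Y8.0
G1 X8.9 Y7.8
G1 X9.6 Y8.0
G1 X10.0 Y8.6
G1 X10.0 Y9.2
M2 ; end

The solid is a regular 10-sided pyramid, base circumscribed radius ≈ 8.9 mm, apex at z ≈ 28.4 mm. Slicing at Δz = 3.5 mm — 8 equal slices spanning the solid's height, so layer i sits at z = i·h/8 — gives 7 non-empty perimeters. Each is a 10-segment closed polygon; G0 lifts to the layer z and rapids to the start vertex, then G1 traces the edges. The cross-section shrinks linearly with z (the slice at the apex is degenerate and omitted).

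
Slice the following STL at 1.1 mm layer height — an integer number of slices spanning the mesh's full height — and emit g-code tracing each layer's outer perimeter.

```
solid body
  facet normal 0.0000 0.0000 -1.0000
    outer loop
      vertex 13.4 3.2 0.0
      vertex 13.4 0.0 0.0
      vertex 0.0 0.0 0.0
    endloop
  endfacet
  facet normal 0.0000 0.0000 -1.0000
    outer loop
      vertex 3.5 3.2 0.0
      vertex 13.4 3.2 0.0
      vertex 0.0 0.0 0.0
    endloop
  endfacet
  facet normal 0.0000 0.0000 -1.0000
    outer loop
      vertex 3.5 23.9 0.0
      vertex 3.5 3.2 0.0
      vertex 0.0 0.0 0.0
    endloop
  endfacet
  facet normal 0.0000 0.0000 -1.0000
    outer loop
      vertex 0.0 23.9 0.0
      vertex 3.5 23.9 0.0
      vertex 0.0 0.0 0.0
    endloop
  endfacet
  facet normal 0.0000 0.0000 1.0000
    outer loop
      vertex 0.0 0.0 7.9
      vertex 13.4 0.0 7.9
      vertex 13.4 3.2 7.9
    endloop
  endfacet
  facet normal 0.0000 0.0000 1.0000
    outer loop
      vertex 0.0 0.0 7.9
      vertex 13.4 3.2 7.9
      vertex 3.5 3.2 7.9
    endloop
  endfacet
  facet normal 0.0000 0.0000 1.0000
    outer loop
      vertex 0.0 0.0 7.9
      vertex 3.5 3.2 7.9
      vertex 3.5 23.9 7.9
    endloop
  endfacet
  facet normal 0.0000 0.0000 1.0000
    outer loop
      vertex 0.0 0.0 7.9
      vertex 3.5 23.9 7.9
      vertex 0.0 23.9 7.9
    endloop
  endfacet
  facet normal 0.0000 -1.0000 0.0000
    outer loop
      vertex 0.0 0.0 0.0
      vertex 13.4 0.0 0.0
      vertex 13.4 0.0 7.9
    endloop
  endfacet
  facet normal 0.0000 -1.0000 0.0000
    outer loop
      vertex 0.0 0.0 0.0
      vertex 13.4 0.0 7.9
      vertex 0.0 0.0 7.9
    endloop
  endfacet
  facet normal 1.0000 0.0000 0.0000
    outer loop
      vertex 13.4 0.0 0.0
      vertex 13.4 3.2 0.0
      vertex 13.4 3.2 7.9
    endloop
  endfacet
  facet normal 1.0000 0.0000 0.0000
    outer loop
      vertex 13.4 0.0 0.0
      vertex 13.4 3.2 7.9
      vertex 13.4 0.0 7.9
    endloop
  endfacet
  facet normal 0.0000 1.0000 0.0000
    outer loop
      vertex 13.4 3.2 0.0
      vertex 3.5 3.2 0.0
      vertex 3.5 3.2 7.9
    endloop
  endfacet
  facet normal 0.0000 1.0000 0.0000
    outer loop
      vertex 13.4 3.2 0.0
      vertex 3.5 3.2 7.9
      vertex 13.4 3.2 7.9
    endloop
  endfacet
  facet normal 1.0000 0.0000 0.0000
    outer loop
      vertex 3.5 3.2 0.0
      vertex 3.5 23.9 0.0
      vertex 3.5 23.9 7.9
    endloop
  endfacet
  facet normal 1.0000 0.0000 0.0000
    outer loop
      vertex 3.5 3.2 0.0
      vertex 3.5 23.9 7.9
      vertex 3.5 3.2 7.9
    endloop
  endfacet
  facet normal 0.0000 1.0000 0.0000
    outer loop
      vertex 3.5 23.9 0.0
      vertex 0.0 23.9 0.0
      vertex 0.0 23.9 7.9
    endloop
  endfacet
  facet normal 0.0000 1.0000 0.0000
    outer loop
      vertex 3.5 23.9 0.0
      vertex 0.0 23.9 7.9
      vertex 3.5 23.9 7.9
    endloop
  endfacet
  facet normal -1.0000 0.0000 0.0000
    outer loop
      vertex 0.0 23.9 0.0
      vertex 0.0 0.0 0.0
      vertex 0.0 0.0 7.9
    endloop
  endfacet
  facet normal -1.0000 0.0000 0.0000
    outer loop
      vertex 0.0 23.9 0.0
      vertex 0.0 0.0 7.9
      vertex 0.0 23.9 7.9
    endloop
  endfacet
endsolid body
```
; perimeter-only toolpath
G21 ; units = mm
G90 ; absolute positioning
G28 ; home
; layer 1
G0 Z1.1
G0 X0.0 Y0.0
G1 X13.4 Y0.0
G1 X13.4 Y3.2
G1 X3.5 Y3.2
G1 X3.5 Y23.9
G1 X0.0 Y23.9
G1 X0.0 Y0.0
; layer 2
G0 Z2.3
G0 X0.0 Y0.0
G1 X13.4 Y0.0
G1 X13.4 Y3.2
G1 X3.5 Y3.2
G1 X3.5 Y23.9
G1 X0.0 Y23.9
G1 X0.0 Y0.0
; layer 3
G0 Z3.4
G0 X0.0 Y0.0
G1 X13.4 Y0.0
G1 X13.4 Y3.2
G1 X3.5 Y3.2
G1 X3.5 Y23.9
G1 X0.0 Y23.9
G1 X0.0 Y0.0
; layer 4
G0 Z4.5
G0 X0.0 Y0.0
G1 X13.4 Y0.0
G1 X13.4 Y3.2
G1 X3.5 Y3.2
G1 X3.5 Y23.9
G1 X0.0 Y23.9
G1 X0.0 Y0.0
; layer 5
G0 Z5.6
G0 X0.0 Y0.0
G1 X13.4 Y0.0
G1 X13.4 Y3.2
G1 X3.5 Y3.2
G1 X3.5 Y23.9
G1 X0.0 Y23.9
G1 X0.0 Y0.0
; layer 6
G0 Z6.8
G0 X0.0 Y0.0
G1 X13.4 Y0.0
G1 X13.4 Y3.2
G1 X3.5 Y3.2
G1 X3.5 Y23.9
G1 X0.0 Y23.9
G1 X0.0 Y0.0
; layer 7
G0 Z7.9
G0 X0.0 Y0.0
G1 X13.4 Y0.0
G1 X13.4 Y3.2
G1 X3.5 Y3.2
G1 X3.5 Y23.9
G1 X0.0 Y23.9
G1 X0.0 Y0.0
M2 ; end

The solid is an L-shaped prism: outer 13.4 × 23.9 mm, arm thicknesses ≈ 3.2 mm (horizontal) and 3.5 mm (vertical), extruded 7.9 mm in z. Slicing at Δz = 1.1 mm — 7 equal slices spanning the solid's height, so layer i sits at z = i·h/7 — gives 7 non-empty perimeters. Each is a 6-segment closed polygon; G0 lifts to the layer z and rapids to the start vertex, then G1 traces the edges.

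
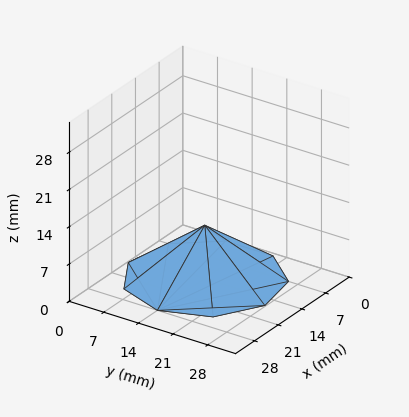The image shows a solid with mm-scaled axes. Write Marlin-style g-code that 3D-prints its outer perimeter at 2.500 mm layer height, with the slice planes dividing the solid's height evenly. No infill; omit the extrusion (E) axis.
Reading the render: the shape is a regular 9-sided pyramid, base circumscribed radius ≈ 14 mm, apex at z ≈ 10 mm (dimensions read to the nearest mm from the axis ticks). For the g-code, the solid's height is divided into equal slices at the stated Δz and each level perimeter traced with G1 moves after a G0 lift.

; perimeter-only toolpath
G21 ; units = mm
G90 ; absolute positioning
G28 ; home
; layer 1
G0 Z2.500
G0 X24.500 Y14.000
G1 X22.044 Y20.749
G1 X15.823 Y24.340
G1 X8.750 Y23.093
G1 X4.133 Y17.591
G1 X4.133 Y10.409
G1 X8.750 Y4.907
G1 X15.823 Y3.660
G1 X22.044 Y7.251
G1 X24.500 Y14.000
; layer 2
G0 Z5.000
G0 X21.000 Y14.000
G1 X19.363 Y18.499
G1 X15.216 Y20.893
G1 X10.500 Y20.062
G1 X7.422 Y16.394
G1 X7.422 Y11.606
G1 X10.500 Y7.938
G1 X15.216 Y7.106
G1 X19.363 Y9.501
G1 X21.000 Y14.000
; layer 3
G0 Z7.500
G0 X17.500 Y14.000
G1 X16.681 Y16.250
G1 X14.608 Y17.447
G1 X12.250 Y17.031
G1 X10.711 Y15.197
G1 X10.711 Y12.803
G1 X12.250 Y10.969
G1 X14.608 Y10.553
G1 X16.681 Y11.750
G1 X17.500 Y14.000
M2 ; end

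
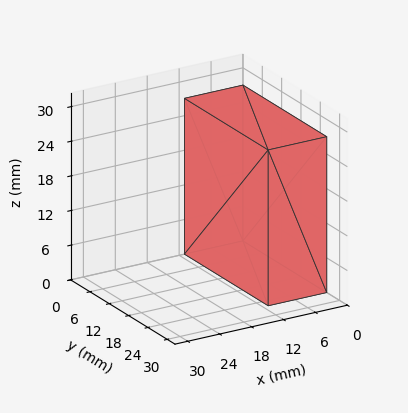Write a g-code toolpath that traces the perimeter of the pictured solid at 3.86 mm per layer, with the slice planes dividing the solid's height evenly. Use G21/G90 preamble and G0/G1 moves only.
Reading the render: the shape is a rectangular box, roughly 11 × 26 mm footprint and 27 mm tall (dimensions read to the nearest mm from the axis ticks). For the g-code, the solid's height is divided into equal slices at the stated Δz and each level perimeter traced with G1 moves after a G0 lift.

; perimeter-only toolpath
G21 ; units = mm
G90 ; absolute positioning
G28 ; home
; layer 1
G0 Z3.86
G0 X0.00 Y0.00
G1 X11.00 Y0.00
G1 X11.00 Y26.00
G1 X0.00 Y26.00
G1 X0.00 Y0.00
; layer 2
G0 Z7.71
G0 X0.00 Y0.00
G1 X11.00 Y0.00
G1 X11.00 Y26.00
G1 X0.00 Y26.00
G1 X0.00 Y0.00
; layer 3
G0 Z11.57
G0 X0.00 Y0.00
G1 X11.00 Y0.00
G1 X11.00 Y26.00
G1 X0.00 Y26.00
G1 X0.00 Y0.00
; layer 4
G0 Z15.43
G0 X0.00 Y0.00
G1 X11.00 Y0.00
G1 X11.00 Y26.00
G1 X0.00 Y26.00
G1 X0.00 Y0.00
; layer 5
G0 Z19.29
G0 X0.00 Y0.00
G1 X11.00 Y0.00
G1 X11.00 Y26.00
G1 X0.00 Y26.00
G1 X0.00 Y0.00
; layer 6
G0 Z23.14
G0 X0.00 Y0.00
G1 X11.00 Y0.00
G1 X11.00 Y26.00
G1 X0.00 Y26.00
G1 X0.00 Y0.00
; layer 7
G0 Z27.00
G0 X0.00 Y0.00
G1 X11.00 Y0.00
G1 X11.00 Y26.00
G1 X0.00 Y26.00
G1 X0.00 Y0.00
M2 ; end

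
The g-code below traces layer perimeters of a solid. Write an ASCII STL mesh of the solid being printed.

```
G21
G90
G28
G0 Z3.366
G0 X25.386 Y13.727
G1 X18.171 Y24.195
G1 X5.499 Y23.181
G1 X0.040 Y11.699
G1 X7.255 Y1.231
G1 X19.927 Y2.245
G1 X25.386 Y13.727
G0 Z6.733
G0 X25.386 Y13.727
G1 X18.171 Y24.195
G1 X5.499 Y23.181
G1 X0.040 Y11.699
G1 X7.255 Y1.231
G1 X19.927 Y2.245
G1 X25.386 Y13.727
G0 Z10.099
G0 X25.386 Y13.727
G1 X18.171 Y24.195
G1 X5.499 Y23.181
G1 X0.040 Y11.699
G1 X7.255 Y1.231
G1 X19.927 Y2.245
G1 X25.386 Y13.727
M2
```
solid part
  facet normal 0.0000 0.0000 -1.0000
    outer loop
      vertex 5.499 23.181 0.000
      vertex 18.171 24.195 0.000
      vertex 25.386 13.727 0.000
    endloop
  endfacet
  facet normal 0.0000 0.0000 -1.0000
    outer loop
      vertex 0.040 11.699 0.000
      vertex 5.499 23.181 0.000
      vertex 25.386 13.727 0.000
    endloop
  endfacet
  facet normal 0.0000 0.0000 -1.0000
    outer loop
      vertex 7.255 1.231 0.000
      vertex 0.040 11.699 0.000
      vertex 25.386 13.727 0.000
    endloop
  endfacet
  facet normal 0.0000 0.0000 -1.0000
    outer loop
      vertex 19.927 2.245 0.000
      vertex 7.255 1.231 0.000
      vertex 25.386 13.727 0.000
    endloop
  endfacet
  facet normal 0.0000 0.0000 1.0000
    outer loop
      vertex 25.386 13.727 10.099
      vertex 18.171 24.195 10.099
      vertex 5.499 23.181 10.099
    endloop
  endfacet
  facet normal 0.0000 0.0000 1.0000
    outer loop
      vertex 25.386 13.727 10.099
      vertex 5.499 23.181 10.099
      vertex 0.040 11.699 10.099
    endloop
  endfacet
  facet normal 0.0000 0.0000 1.0000
    outer loop
      vertex 25.386 13.727 10.099
      vertex 0.040 11.699 10.099
      vertex 7.255 1.231 10.099
    endloop
  endfacet
  facet normal 0.0000 0.0000 1.0000
    outer loop
      vertex 25.386 13.727 10.099
      vertex 7.255 1.231 10.099
      vertex 19.927 2.245 10.099
    endloop
  endfacet
  facet normal 0.8234 0.5675 0.0000
    outer loop
      vertex 25.386 13.727 0.000
      vertex 18.171 24.195 0.000
      vertex 18.171 24.195 10.099
    endloop
  endfacet
  facet normal 0.8234 0.5675 0.0000
    outer loop
      vertex 25.386 13.727 0.000
      vertex 18.171 24.195 10.099
      vertex 25.386 13.727 10.099
    endloop
  endfacet
  facet normal -0.0798 0.9968 0.0000
    outer loop
      vertex 18.171 24.195 0.000
      vertex 5.499 23.181 0.000
      vertex 5.499 23.181 10.099
    endloop
  endfacet
  facet normal -0.0798 0.9968 0.0000
    outer loop
      vertex 18.171 24.195 0.000
      vertex 5.499 23.181 10.099
      vertex 18.171 24.195 10.099
    endloop
  endfacet
  facet normal -0.9031 0.4294 0.0000
    outer loop
      vertex 5.499 23.181 0.000
      vertex 0.040 11.699 0.000
      vertex 0.040 11.699 10.099
    endloop
  endfacet
  facet normal -0.9031 0.4294 0.0000
    outer loop
      vertex 5.499 23.181 0.000
      vertex 0.040 11.699 10.099
      vertex 5.499 23.181 10.099
    endloop
  endfacet
  facet normal -0.8234 -0.5675 0.0000
    outer loop
      vertex 0.040 11.699 0.000
      vertex 7.255 1.231 0.000
      vertex 7.255 1.231 10.099
    endloop
  endfacet
  facet normal -0.8234 -0.5675 0.0000
    outer loop
      vertex 0.040 11.699 0.000
      vertex 7.255 1.231 10.099
      vertex 0.040 11.699 10.099
    endloop
  endfacet
  facet normal 0.0798 -0.9968 0.0000
    outer loop
      vertex 7.255 1.231 0.000
      vertex 19.927 2.245 0.000
      vertex 19.927 2.245 10.099
    endloop
  endfacet
  facet normal 0.0798 -0.9968 0.0000
    outer loop
      vertex 7.255 1.231 0.000
      vertex 19.927 2.245 10.099
      vertex 7.255 1.231 10.099
    endloop
  endfacet
  facet normal 0.9031 -0.4294 0.0000
    outer loop
      vertex 19.927 2.245 0.000
      vertex 25.386 13.727 0.000
      vertex 25.386 13.727 10.099
    endloop
  endfacet
  facet normal 0.9031 -0.4294 0.0000
    outer loop
      vertex 19.927 2.245 0.000
      vertex 25.386 13.727 10.099
      vertex 19.927 2.245 10.099
    endloop
  endfacet
endsolid part

The G0 Z moves step by Δz≈3.366 mm. Every layer's G1 loop is the same polygon, so the solid is a straight extrusion of it from z=0 to z≈10.1. Closing with flat bottom and top caps and triangulating gives 20 facets — a regular 6-sided prism (a cylinder approximated with 6 flat sides), circumscribed radius ≈ 12.7 mm, height ≈ 10.1 mm.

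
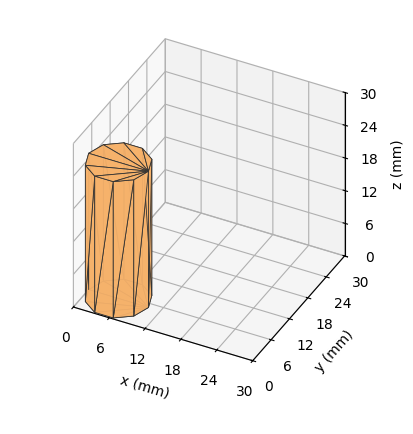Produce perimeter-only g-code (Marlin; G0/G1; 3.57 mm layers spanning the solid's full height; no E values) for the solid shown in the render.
Reading the render: the shape is a regular 10-sided prism (a cylinder approximated with 10 flat sides), circumscribed radius ≈ 5 mm, height ≈ 25 mm (dimensions read to the nearest mm from the axis ticks). For the g-code, the solid's height is divided into equal slices at the stated Δz and each level perimeter traced with G1 moves after a G0 lift.

; perimeter-only toolpath
G21 ; units = mm
G90 ; absolute positioning
G28 ; home
; layer 1
G0 Z3.57
G0 X10.00 Y5.00
G1 X9.05 Y7.94
G1 X6.55 Y9.76
G1 X3.45 Y9.76
G1 X0.95 Y7.94
G1 X0.00 Y5.00
G1 X0.95 Y2.06
G1 X3.45 Y0.24
G1 X6.55 Y0.24
G1 X9.05 Y2.06
G1 X10.00 Y5.00
; layer 2
G0 Z7.14
G0 X10.00 Y5.00
G1 X9.05 Y7.94
G1 X6.55 Y9.76
G1 X3.45 Y9.76
G1 X0.95 Y7.94
G1 X0.00 Y5.00
G1 X0.95 Y2.06
G1 X3.45 Y0.24
G1 X6.55 Y0.24
G1 X9.05 Y2.06
G1 X10.00 Y5.00
; layer 3
G0 Z10.71
G0 X10.00 Y5.00
G1 X9.05 Y7.94
G1 X6.55 Y9.76
G1 X3.45 Y9.76
G1 X0.95 Y7.94
G1 X0.00 Y5.00
G1 X0.95 Y2.06
G1 X3.45 Y0.24
G1 X6.55 Y0.24
G1 X9.05 Y2.06
G1 X10.00 Y5.00
; layer 4
G0 Z14.29
G0 X10.00 Y5.00
G1 X9.05 Y7.94
G1 X6.55 Y9.76
G1 X3.45 Y9.76
G1 X0.95 Y7.94
G1 X0.00 Y5.00
G1 X0.95 Y2.06
G1 X3.45 Y0.24
G1 X6.55 Y0.24
G1 X9.05 Y2.06
G1 X10.00 Y5.00
; layer 5
G0 Z17.86
G0 X10.00 Y5.00
G1 X9.05 Y7.94
G1 X6.55 Y9.76
G1 X3.45 Y9.76
G1 X0.95 Y7.94
G1 X0.00 Y5.00
G1 X0.95 Y2.06
G1 X3.45 Y0.24
G1 X6.55 Y0.24
G1 X9.05 Y2.06
G1 X10.00 Y5.00
; layer 6
G0 Z21.43
G0 X10.00 Y5.00
G1 X9.05 Y7.94
G1 X6.55 Y9.76
G1 X3.45 Y9.76
G1 X0.95 Y7.94
G1 X0.00 Y5.00
G1 X0.95 Y2.06
G1 X3.45 Y0.24
G1 X6.55 Y0.24
G1 X9.05 Y2.06
G1 X10.00 Y5.00
; layer 7
G0 Z25.00
G0 X10.00 Y5.00
G1 X9.05 Y7.94
G1 X6.55 Y9.76
G1 X3.45 Y9.76
G1 X0.95 Y7.94
G1 X0.00 Y5.00
G1 X0.95 Y2.06
G1 X3.45 Y0.24
G1 X6.55 Y0.24
G1 X9.05 Y2.06
G1 X10.00 Y5.00
M2 ; end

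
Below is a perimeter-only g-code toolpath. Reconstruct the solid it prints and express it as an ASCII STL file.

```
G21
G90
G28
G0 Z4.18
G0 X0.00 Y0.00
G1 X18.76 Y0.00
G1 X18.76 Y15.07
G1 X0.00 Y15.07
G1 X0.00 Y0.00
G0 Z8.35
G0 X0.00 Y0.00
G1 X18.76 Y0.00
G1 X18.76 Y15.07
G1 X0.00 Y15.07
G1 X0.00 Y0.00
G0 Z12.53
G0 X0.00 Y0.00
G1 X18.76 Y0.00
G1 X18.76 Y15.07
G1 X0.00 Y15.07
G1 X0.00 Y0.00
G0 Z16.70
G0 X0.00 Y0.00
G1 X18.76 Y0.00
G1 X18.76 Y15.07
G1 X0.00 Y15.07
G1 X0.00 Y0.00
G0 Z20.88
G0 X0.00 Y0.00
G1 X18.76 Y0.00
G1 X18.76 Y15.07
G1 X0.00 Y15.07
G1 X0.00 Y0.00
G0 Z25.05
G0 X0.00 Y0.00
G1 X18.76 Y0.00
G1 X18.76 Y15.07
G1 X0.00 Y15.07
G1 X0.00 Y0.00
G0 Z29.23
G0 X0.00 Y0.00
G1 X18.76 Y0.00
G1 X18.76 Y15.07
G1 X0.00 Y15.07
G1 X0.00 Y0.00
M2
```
solid part
  facet normal 0.0000 0.0000 -1.0000
    outer loop
      vertex 18.76 15.07 0.00
      vertex 18.76 0.00 0.00
      vertex 0.00 0.00 0.00
    endloop
  endfacet
  facet normal 0.0000 0.0000 -1.0000
    outer loop
      vertex 0.00 15.07 0.00
      vertex 18.76 15.07 0.00
      vertex 0.00 0.00 0.00
    endloop
  endfacet
  facet normal 0.0000 0.0000 1.0000
    outer loop
      vertex 0.00 0.00 29.23
      vertex 18.76 0.00 29.23
      vertex 18.76 15.07 29.23
    endloop
  endfacet
  facet normal 0.0000 0.0000 1.0000
    outer loop
      vertex 0.00 0.00 29.23
      vertex 18.76 15.07 29.23
      vertex 0.00 15.07 29.23
    endloop
  endfacet
  facet normal 0.0000 -1.0000 0.0000
    outer loop
      vertex 0.00 0.00 0.00
      vertex 18.76 0.00 0.00
      vertex 18.76 0.00 29.23
    endloop
  endfacet
  facet normal 0.0000 -1.0000 0.0000
    outer loop
      vertex 0.00 0.00 0.00
      vertex 18.76 0.00 29.23
      vertex 0.00 0.00 29.23
    endloop
  endfacet
  facet normal 0.0000 1.0000 0.0000
    outer loop
      vertex 18.76 15.07 29.23
      vertex 18.76 15.07 0.00
      vertex 0.00 15.07 0.00
    endloop
  endfacet
  facet normal 0.0000 1.0000 0.0000
    outer loop
      vertex 0.00 15.07 29.23
      vertex 18.76 15.07 29.23
      vertex 0.00 15.07 0.00
    endloop
  endfacet
  facet normal -1.0000 0.0000 0.0000
    outer loop
      vertex 0.00 15.07 29.23
      vertex 0.00 15.07 0.00
      vertex 0.00 0.00 0.00
    endloop
  endfacet
  facet normal -1.0000 0.0000 0.0000
    outer loop
      vertex 0.00 0.00 29.23
      vertex 0.00 15.07 29.23
      vertex 0.00 0.00 0.00
    endloop
  endfacet
  facet normal 1.0000 0.0000 0.0000
    outer loop
      vertex 18.76 0.00 0.00
      vertex 18.76 15.07 0.00
      vertex 18.76 15.07 29.23
    endloop
  endfacet
  facet normal 1.0000 0.0000 0.0000
    outer loop
      vertex 18.76 0.00 0.00
      vertex 18.76 15.07 29.23
      vertex 18.76 0.00 29.23
    endloop
  endfacet
endsolid part

The G0 Z moves step by Δz≈4.18 mm. Every layer's G1 loop is the same polygon, so the solid is a straight extrusion of it from z=0 to z≈29.2. Closing with flat bottom and top caps and triangulating gives 12 facets — a rectangular box, roughly 18.8 × 15.1 mm footprint and 29.2 mm tall.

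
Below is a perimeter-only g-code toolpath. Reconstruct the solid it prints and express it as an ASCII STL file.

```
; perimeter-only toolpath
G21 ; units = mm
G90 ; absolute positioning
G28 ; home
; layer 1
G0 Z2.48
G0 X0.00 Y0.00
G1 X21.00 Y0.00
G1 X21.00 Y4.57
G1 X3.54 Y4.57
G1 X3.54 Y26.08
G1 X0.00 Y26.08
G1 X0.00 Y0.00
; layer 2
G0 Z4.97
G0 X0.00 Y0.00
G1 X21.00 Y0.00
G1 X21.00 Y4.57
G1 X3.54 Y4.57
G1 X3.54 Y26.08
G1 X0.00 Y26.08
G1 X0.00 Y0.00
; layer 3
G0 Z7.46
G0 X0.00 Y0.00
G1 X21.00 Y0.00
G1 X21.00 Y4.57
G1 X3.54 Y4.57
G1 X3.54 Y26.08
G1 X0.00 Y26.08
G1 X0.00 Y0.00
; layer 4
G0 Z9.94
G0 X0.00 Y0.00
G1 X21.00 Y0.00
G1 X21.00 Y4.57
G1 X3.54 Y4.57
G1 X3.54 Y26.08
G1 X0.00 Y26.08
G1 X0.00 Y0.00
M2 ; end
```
solid part
  facet normal 0.0000 0.0000 -1.0000
    outer loop
      vertex 21.00 4.57 0.00
      vertex 21.00 0.00 0.00
      vertex 0.00 0.00 0.00
    endloop
  endfacet
  facet normal 0.0000 0.0000 -1.0000
    outer loop
      vertex 3.54 4.57 0.00
      vertex 21.00 4.57 0.00
      vertex 0.00 0.00 0.00
    endloop
  endfacet
  facet normal 0.0000 0.0000 -1.0000
    outer loop
      vertex 3.54 26.08 0.00
      vertex 3.54 4.57 0.00
      vertex 0.00 0.00 0.00
    endloop
  endfacet
  facet normal 0.0000 0.0000 -1.0000
    outer loop
      vertex 0.00 26.08 0.00
      vertex 3.54 26.08 0.00
      vertex 0.00 0.00 0.00
    endloop
  endfacet
  facet normal 0.0000 0.0000 1.0000
    outer loop
      vertex 0.00 0.00 9.94
      vertex 21.00 0.00 9.94
      vertex 21.00 4.57 9.94
    endloop
  endfacet
  facet normal 0.0000 0.0000 1.0000
    outer loop
      vertex 0.00 0.00 9.94
      vertex 21.00 4.57 9.94
      vertex 3.54 4.57 9.94
    endloop
  endfacet
  facet normal 0.0000 0.0000 1.0000
    outer loop
      vertex 0.00 0.00 9.94
      vertex 3.54 4.57 9.94
      vertex 3.54 26.08 9.94
    endloop
  endfacet
  facet normal 0.0000 0.0000 1.0000
    outer loop
      vertex 0.00 0.00 9.94
      vertex 3.54 26.08 9.94
      vertex 0.00 26.08 9.94
    endloop
  endfacet
  facet normal 0.0000 -1.0000 0.0000
    outer loop
      vertex 0.00 0.00 0.00
      vertex 21.00 0.00 0.00
      vertex 21.00 0.00 9.94
    endloop
  endfacet
  facet normal 0.0000 -1.0000 0.0000
    outer loop
      vertex 0.00 0.00 0.00
      vertex 21.00 0.00 9.94
      vertex 0.00 0.00 9.94
    endloop
  endfacet
  facet normal 1.0000 0.0000 0.0000
    outer loop
      vertex 21.00 0.00 0.00
      vertex 21.00 4.57 0.00
      vertex 21.00 4.57 9.94
    endloop
  endfacet
  facet normal 1.0000 0.0000 0.0000
    outer loop
      vertex 21.00 0.00 0.00
      vertex 21.00 4.57 9.94
      vertex 21.00 0.00 9.94
    endloop
  endfacet
  facet normal 0.0000 1.0000 0.0000
    outer loop
      vertex 21.00 4.57 0.00
      vertex 3.54 4.57 0.00
      vertex 3.54 4.57 9.94
    endloop
  endfacet
  facet normal 0.0000 1.0000 0.0000
    outer loop
      vertex 21.00 4.57 0.00
      vertex 3.54 4.57 9.94
      vertex 21.00 4.57 9.94
    endloop
  endfacet
  facet normal 1.0000 0.0000 0.0000
    outer loop
      vertex 3.54 4.57 0.00
      vertex 3.54 26.08 0.00
      vertex 3.54 26.08 9.94
    endloop
  endfacet
  facet normal 1.0000 0.0000 0.0000
    outer loop
      vertex 3.54 4.57 0.00
      vertex 3.54 26.08 9.94
      vertex 3.54 4.57 9.94
    endloop
  endfacet
  facet normal 0.0000 1.0000 0.0000
    outer loop
      vertex 3.54 26.08 0.00
      vertex 0.00 26.08 0.00
      vertex 0.00 26.08 9.94
    endloop
  endfacet
  facet normal 0.0000 1.0000 0.0000
    outer loop
      vertex 3.54 26.08 0.00
      vertex 0.00 26.08 9.94
      vertex 3.54 26.08 9.94
    endloop
  endfacet
  facet normal -1.0000 0.0000 0.0000
    outer loop
      vertex 0.00 26.08 0.00
      vertex 0.00 0.00 0.00
      vertex 0.00 0.00 9.94
    endloop
  endfacet
  facet normal -1.0000 0.0000 0.0000
    outer loop
      vertex 0.00 26.08 0.00
      vertex 0.00 0.00 9.94
      vertex 0.00 26.08 9.94
    endloop
  endfacet
endsolid part

The G0 Z moves step by Δz≈2.48 mm. Every layer's G1 loop is the same polygon, so the solid is a straight extrusion of it from z=0 to z≈9.94. Closing with flat bottom and top caps and triangulating gives 20 facets — an L-shaped prism: outer 21 × 26.1 mm, arm thicknesses ≈ 4.57 mm (horizontal) and 3.54 mm (vertical), extruded 9.94 mm in z.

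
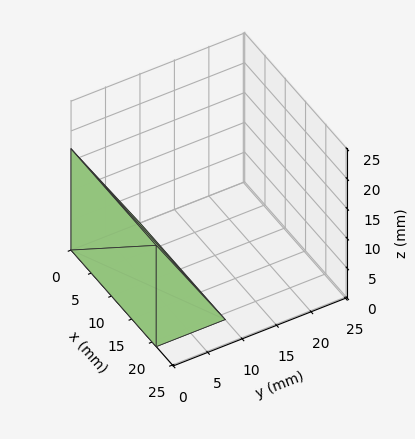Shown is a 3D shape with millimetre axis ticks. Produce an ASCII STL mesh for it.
Reading the render: the shape is a wedge (ramp): 21 × 10 mm base, rising to 17 mm along the y=0 edge and sloping linearly to z=0 at y=10 (dimensions read to the nearest mm from the axis ticks). For the STL, each face is triangulated and given an outward normal.

solid part
  facet normal 0.0000 0.0000 -1.0000
    outer loop
      vertex 21.000 10.000 0.000
      vertex 21.000 0.000 0.000
      vertex 0.000 0.000 0.000
    endloop
  endfacet
  facet normal 0.0000 0.0000 -1.0000
    outer loop
      vertex 0.000 10.000 0.000
      vertex 21.000 10.000 0.000
      vertex 0.000 0.000 0.000
    endloop
  endfacet
  facet normal 0.0000 -1.0000 0.0000
    outer loop
      vertex 0.000 0.000 0.000
      vertex 21.000 0.000 0.000
      vertex 21.000 0.000 17.000
    endloop
  endfacet
  facet normal 0.0000 -1.0000 0.0000
    outer loop
      vertex 0.000 0.000 0.000
      vertex 21.000 0.000 17.000
      vertex 0.000 0.000 17.000
    endloop
  endfacet
  facet normal 0.0000 0.8619 0.5070
    outer loop
      vertex 0.000 0.000 17.000
      vertex 21.000 0.000 17.000
      vertex 21.000 10.000 0.000
    endloop
  endfacet
  facet normal 0.0000 0.8619 0.5070
    outer loop
      vertex 0.000 0.000 17.000
      vertex 21.000 10.000 0.000
      vertex 0.000 10.000 0.000
    endloop
  endfacet
  facet normal -1.0000 0.0000 0.0000
    outer loop
      vertex 0.000 0.000 17.000
      vertex 0.000 10.000 0.000
      vertex 0.000 0.000 0.000
    endloop
  endfacet
  facet normal 1.0000 0.0000 0.0000
    outer loop
      vertex 21.000 0.000 0.000
      vertex 21.000 10.000 0.000
      vertex 21.000 0.000 17.000
    endloop
  endfacet
endsolid part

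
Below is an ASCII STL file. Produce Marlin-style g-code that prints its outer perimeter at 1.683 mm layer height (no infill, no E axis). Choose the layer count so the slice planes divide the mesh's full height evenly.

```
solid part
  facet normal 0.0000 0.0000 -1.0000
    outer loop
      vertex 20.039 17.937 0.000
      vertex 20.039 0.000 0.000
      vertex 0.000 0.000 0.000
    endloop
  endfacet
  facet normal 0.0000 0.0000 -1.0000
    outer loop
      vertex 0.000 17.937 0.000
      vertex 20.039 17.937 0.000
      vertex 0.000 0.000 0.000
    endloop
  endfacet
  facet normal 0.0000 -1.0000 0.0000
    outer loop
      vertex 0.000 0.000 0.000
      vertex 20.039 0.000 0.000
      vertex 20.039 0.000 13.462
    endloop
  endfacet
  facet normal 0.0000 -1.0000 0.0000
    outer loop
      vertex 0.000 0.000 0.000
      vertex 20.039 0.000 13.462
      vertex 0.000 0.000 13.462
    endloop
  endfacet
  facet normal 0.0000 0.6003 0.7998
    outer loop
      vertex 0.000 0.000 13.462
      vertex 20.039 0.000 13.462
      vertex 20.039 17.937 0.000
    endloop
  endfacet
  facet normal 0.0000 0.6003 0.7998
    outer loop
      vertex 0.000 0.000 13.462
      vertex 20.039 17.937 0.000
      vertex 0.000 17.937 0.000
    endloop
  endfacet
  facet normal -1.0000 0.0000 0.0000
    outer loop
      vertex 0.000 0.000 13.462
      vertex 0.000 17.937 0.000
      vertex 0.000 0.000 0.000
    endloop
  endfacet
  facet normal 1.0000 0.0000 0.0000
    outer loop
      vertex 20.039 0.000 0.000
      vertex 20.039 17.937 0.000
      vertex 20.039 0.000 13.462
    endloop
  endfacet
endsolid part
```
; perimeter-only toolpath
G21 ; units = mm
G90 ; absolute positioning
G28 ; home
; layer 1
G0 Z1.683
G0 X0.000 Y0.000
G1 X20.039 Y0.000
G1 X20.039 Y15.695
G1 X0.000 Y15.695
G1 X0.000 Y0.000
; layer 2
G0 Z3.365
G0 X0.000 Y0.000
G1 X20.039 Y0.000
G1 X20.039 Y13.453
G1 X0.000 Y13.453
G1 X0.000 Y0.000
; layer 3
G0 Z5.048
G0 X0.000 Y0.000
G1 X20.039 Y0.000
G1 X20.039 Y11.211
G1 X0.000 Y11.211
G1 X0.000 Y0.000
; layer 4
G0 Z6.731
G0 X0.000 Y0.000
G1 X20.039 Y0.000
G1 X20.039 Y8.969
G1 X0.000 Y8.969
G1 X0.000 Y0.000
; layer 5
G0 Z8.414
G0 X0.000 Y0.000
G1 X20.039 Y0.000
G1 X20.039 Y6.726
G1 X0.000 Y6.726
G1 X0.000 Y0.000
; layer 6
G0 Z10.096
G0 X0.000 Y0.000
G1 X20.039 Y0.000
G1 X20.039 Y4.484
G1 X0.000 Y4.484
G1 X0.000 Y0.000
; layer 7
G0 Z11.779
G0 X0.000 Y0.000
G1 X20.039 Y0.000
G1 X20.039 Y2.242
G1 X0.000 Y2.242
G1 X0.000 Y0.000
M2 ; end

The solid is a wedge (ramp): 20 × 17.9 mm base, rising to 13.5 mm along the y=0 edge and sloping linearly to z=0 at y=17.9. Slicing at Δz = 1.683 mm — 8 equal slices spanning the solid's height, so layer i sits at z = i·h/8 — gives 7 non-empty perimeters. Each is a 4-segment closed polygon; G0 lifts to the layer z and rapids to the start vertex, then G1 traces the edges. The cross-section shrinks linearly with z (the slice at the apex is degenerate and omitted).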